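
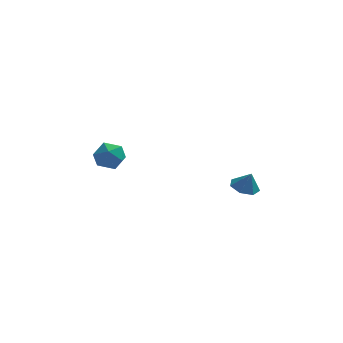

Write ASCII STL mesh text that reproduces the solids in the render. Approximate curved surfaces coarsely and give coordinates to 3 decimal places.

solid 
facet normal -0.314 0.096 -0.945
outer loop
vertex 4.289 0.391 0.838
vertex 3.697 -0.274 0.967
vertex 3.585 0.61 1.094
endloop
endfacet
facet normal 0.422 0.730 0.537
outer loop
vertex 4.289 0.391 0.838
vertex 3.585 0.61 1.094
vertex 4.063 -0.386 2.073
endloop
endfacet
facet normal -0.313 0.096 -0.945
outer loop
vertex 3.585 0.61 1.094
vertex 3.697 -0.274 0.967
vertex 2.964 0.163 1.254
endloop
endfacet
facet normal -0.250 0.615 0.748
outer loop
vertex 3.585 0.61 1.094
vertex 2.964 0.163 1.254
vertex 4.063 -0.386 2.073
endloop
endfacet
facet normal -0.314 0.094 -0.945
outer loop
vertex 2.964 0.163 1.254
vertex 3.697 -0.274 0.967
vertex 2.896 -0.613 1.199
endloop
endfacet
facet normal -0.599 -0.004 0.801
outer loop
vertex 2.964 0.163 1.254
vertex 2.896 -0.613 1.199
vertex 4.063 -0.386 2.073
endloop
endfacet
facet normal -0.314 0.095 -0.945
outer loop
vertex 2.896 -0.613 1.199
vertex 3.697 -0.274 0.967
vertex 3.43 -1.134 0.969
endloop
endfacet
facet normal -0.363 -0.662 0.656
outer loop
vertex 2.896 -0.613 1.199
vertex 3.43 -1.134 0.969
vertex 4.063 -0.386 2.073
endloop
endfacet
facet normal -0.313 0.095 -0.945
outer loop
vertex 3.43 -1.134 0.969
vertex 3.697 -0.274 0.967
vertex 4.165 -1.007 0.738
endloop
endfacet
facet normal 0.282 -0.862 0.422
outer loop
vertex 3.43 -1.134 0.969
vertex 4.165 -1.007 0.738
vertex 4.063 -0.386 2.073
endloop
endfacet
facet normal -0.313 0.096 -0.945
outer loop
vertex 4.165 -1.007 0.738
vertex 3.697 -0.274 0.967
vertex 4.548 -0.329 0.68
endloop
endfacet
facet normal 0.847 -0.455 0.276
outer loop
vertex 4.165 -1.007 0.738
vertex 4.548 -0.329 0.68
vertex 4.063 -0.386 2.073
endloop
endfacet
facet normal -0.313 0.095 -0.945
outer loop
vertex 4.548 -0.329 0.68
vertex 3.697 -0.274 0.967
vertex 4.289 0.391 0.838
endloop
endfacet
facet normal 0.910 0.255 0.327
outer loop
vertex 4.548 -0.329 0.68
vertex 4.289 0.391 0.838
vertex 4.063 -0.386 2.073
endloop
endfacet
facet normal -0.369 0.794 0.483
outer loop
vertex -4.728 2.356 2.137
vertex -4.296 2.006 3.042
vertex -3.743 2.651 2.404
endloop
endfacet
facet normal -0.231 0.952 -0.200
outer loop
vertex -4.728 2.356 2.137
vertex -3.743 2.651 2.404
vertex -3.965 2.386 1.399
endloop
endfacet
facet normal -0.610 0.507 -0.610
outer loop
vertex -4.728 2.356 2.137
vertex -3.965 2.386 1.399
vertex -4.654 1.579 1.417
endloop
endfacet
facet normal -0.981 0.074 -0.181
outer loop
vertex -4.728 2.356 2.137
vertex -4.654 1.579 1.417
vertex -4.859 1.344 2.432
endloop
endfacet
facet normal -0.832 0.252 0.494
outer loop
vertex -4.728 2.356 2.137
vertex -4.859 1.344 2.432
vertex -4.296 2.006 3.042
endloop
endfacet
facet normal 0.461 0.828 -0.320
outer loop
vertex -3.965 2.386 1.399
vertex -3.743 2.651 2.404
vertex -3.061 2.056 1.848
endloop
endfacet
facet normal 0.239 0.572 0.785
outer loop
vertex -3.743 2.651 2.404
vertex -4.296 2.006 3.042
vertex -3.266 1.821 2.863
endloop
endfacet
facet normal -0.511 -0.306 0.803
outer loop
vertex -4.296 2.006 3.042
vertex -4.859 1.344 2.432
vertex -3.955 1.014 2.881
endloop
endfacet
facet normal -0.752 -0.592 -0.289
outer loop
vertex -4.859 1.344 2.432
vertex -4.654 1.579 1.417
vertex -4.177 0.749 1.876
endloop
endfacet
facet normal -0.151 0.107 -0.983
outer loop
vertex -4.654 1.579 1.417
vertex -3.965 2.386 1.399
vertex -3.624 1.394 1.238
endloop
endfacet
facet normal 0.981 -0.074 0.181
outer loop
vertex -3.192 1.044 2.143
vertex -3.061 2.056 1.848
vertex -3.266 1.821 2.863
endloop
endfacet
facet normal 0.610 -0.507 0.610
outer loop
vertex -3.192 1.044 2.143
vertex -3.266 1.821 2.863
vertex -3.955 1.014 2.881
endloop
endfacet
facet normal 0.231 -0.952 0.200
outer loop
vertex -3.192 1.044 2.143
vertex -3.955 1.014 2.881
vertex -4.177 0.749 1.876
endloop
endfacet
facet normal 0.369 -0.794 -0.483
outer loop
vertex -3.192 1.044 2.143
vertex -4.177 0.749 1.876
vertex -3.624 1.394 1.238
endloop
endfacet
facet normal 0.832 -0.252 -0.494
outer loop
vertex -3.192 1.044 2.143
vertex -3.624 1.394 1.238
vertex -3.061 2.056 1.848
endloop
endfacet
facet normal 0.752 0.592 0.289
outer loop
vertex -3.266 1.821 2.863
vertex -3.061 2.056 1.848
vertex -3.743 2.651 2.404
endloop
endfacet
facet normal 0.151 -0.107 0.983
outer loop
vertex -3.955 1.014 2.881
vertex -3.266 1.821 2.863
vertex -4.296 2.006 3.042
endloop
endfacet
facet normal -0.461 -0.828 0.320
outer loop
vertex -4.177 0.749 1.876
vertex -3.955 1.014 2.881
vertex -4.859 1.344 2.432
endloop
endfacet
facet normal -0.239 -0.572 -0.785
outer loop
vertex -3.624 1.394 1.238
vertex -4.177 0.749 1.876
vertex -4.654 1.579 1.417
endloop
endfacet
facet normal 0.511 0.306 -0.803
outer loop
vertex -3.061 2.056 1.848
vertex -3.624 1.394 1.238
vertex -3.965 2.386 1.399
endloop
endfacet

endsolid


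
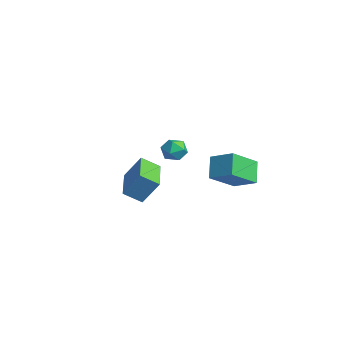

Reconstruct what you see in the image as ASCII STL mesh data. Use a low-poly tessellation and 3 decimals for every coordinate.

solid 
facet normal -0.886 0.459 0.055
outer loop
vertex 2.559 -3.668 0.576
vertex 3.021 -2.934 1.897
vertex 2.975 -2.79 -0.057
endloop
endfacet
facet normal -0.292 -0.464 -0.836
outer loop
vertex 4.899 -3.786 -0.177
vertex 2.559 -3.668 0.576
vertex 2.975 -2.79 -0.057
endloop
endfacet
facet normal -0.886 0.460 0.055
outer loop
vertex 2.975 -2.79 -0.057
vertex 3.021 -2.934 1.897
vertex 3.437 -2.056 1.263
endloop
endfacet
facet normal 0.358 0.757 -0.546
outer loop
vertex 3.437 -2.056 1.263
vertex 4.899 -3.786 -0.177
vertex 2.975 -2.79 -0.057
endloop
endfacet
facet normal -0.358 -0.757 0.546
outer loop
vertex 2.559 -3.668 0.576
vertex 4.945 -3.93 1.777
vertex 3.021 -2.934 1.897
endloop
endfacet
facet normal -0.292 -0.465 -0.836
outer loop
vertex 4.483 -4.664 0.457
vertex 2.559 -3.668 0.576
vertex 4.899 -3.786 -0.177
endloop
endfacet
facet normal -0.358 -0.757 0.546
outer loop
vertex 4.483 -4.664 0.457
vertex 4.945 -3.93 1.777
vertex 2.559 -3.668 0.576
endloop
endfacet
facet normal 0.293 0.465 0.836
outer loop
vertex 3.021 -2.934 1.897
vertex 4.945 -3.93 1.777
vertex 3.437 -2.056 1.263
endloop
endfacet
facet normal 0.358 0.757 -0.546
outer loop
vertex 5.361 -3.052 1.144
vertex 4.899 -3.786 -0.177
vertex 3.437 -2.056 1.263
endloop
endfacet
facet normal 0.292 0.464 0.836
outer loop
vertex 3.437 -2.056 1.263
vertex 4.945 -3.93 1.777
vertex 5.361 -3.052 1.144
endloop
endfacet
facet normal 0.886 -0.460 -0.055
outer loop
vertex 5.361 -3.052 1.144
vertex 4.483 -4.664 0.457
vertex 4.899 -3.786 -0.177
endloop
endfacet
facet normal 0.886 -0.460 -0.055
outer loop
vertex 4.945 -3.93 1.777
vertex 4.483 -4.664 0.457
vertex 5.361 -3.052 1.144
endloop
endfacet
facet normal -0.612 0.366 0.701
outer loop
vertex 1.845 1.657 0.307
vertex 2.993 2.366 0.939
vertex 1.467 3.352 -0.908
endloop
endfacet
facet normal -0.770 -0.476 -0.424
outer loop
vertex 2.367 2.814 -1.939
vertex 1.845 1.657 0.307
vertex 1.467 3.352 -0.908
endloop
endfacet
facet normal -0.612 0.366 0.701
outer loop
vertex 1.467 3.352 -0.908
vertex 2.993 2.366 0.939
vertex 2.615 4.061 -0.276
endloop
endfacet
facet normal -0.178 0.800 -0.573
outer loop
vertex 2.615 4.061 -0.276
vertex 2.367 2.814 -1.939
vertex 1.467 3.352 -0.908
endloop
endfacet
facet normal 0.178 -0.800 0.573
outer loop
vertex 1.845 1.657 0.307
vertex 3.893 1.828 -0.092
vertex 2.993 2.366 0.939
endloop
endfacet
facet normal -0.770 -0.476 -0.424
outer loop
vertex 2.745 1.119 -0.724
vertex 1.845 1.657 0.307
vertex 2.367 2.814 -1.939
endloop
endfacet
facet normal 0.178 -0.800 0.573
outer loop
vertex 2.745 1.119 -0.724
vertex 3.893 1.828 -0.092
vertex 1.845 1.657 0.307
endloop
endfacet
facet normal 0.770 0.476 0.424
outer loop
vertex 2.993 2.366 0.939
vertex 3.893 1.828 -0.092
vertex 2.615 4.061 -0.276
endloop
endfacet
facet normal -0.178 0.800 -0.573
outer loop
vertex 3.515 3.523 -1.307
vertex 2.367 2.814 -1.939
vertex 2.615 4.061 -0.276
endloop
endfacet
facet normal 0.770 0.476 0.424
outer loop
vertex 2.615 4.061 -0.276
vertex 3.893 1.828 -0.092
vertex 3.515 3.523 -1.307
endloop
endfacet
facet normal 0.612 -0.366 -0.701
outer loop
vertex 3.515 3.523 -1.307
vertex 2.745 1.119 -0.724
vertex 2.367 2.814 -1.939
endloop
endfacet
facet normal 0.612 -0.366 -0.701
outer loop
vertex 3.893 1.828 -0.092
vertex 2.745 1.119 -0.724
vertex 3.515 3.523 -1.307
endloop
endfacet
facet normal -0.988 0.143 0.060
outer loop
vertex -1.747 1.615 -0.56
vertex -1.872 0.822 -0.728
vertex -1.789 1.069 0.05
endloop
endfacet
facet normal -0.639 0.594 0.488
outer loop
vertex -1.747 1.615 -0.56
vertex -1.789 1.069 0.05
vertex -1.223 1.662 0.069
endloop
endfacet
facet normal -0.191 0.978 0.086
outer loop
vertex -1.747 1.615 -0.56
vertex -1.223 1.662 0.069
vertex -0.956 1.782 -0.698
endloop
endfacet
facet normal -0.264 0.763 -0.590
outer loop
vertex -1.747 1.615 -0.56
vertex -0.956 1.782 -0.698
vertex -1.357 1.263 -1.19
endloop
endfacet
facet normal -0.756 0.248 -0.606
outer loop
vertex -1.747 1.615 -0.56
vertex -1.357 1.263 -1.19
vertex -1.872 0.822 -0.728
endloop
endfacet
facet normal -0.250 0.208 0.946
outer loop
vertex -1.223 1.662 0.069
vertex -1.789 1.069 0.05
vertex -1.023 0.897 0.29
endloop
endfacet
facet normal -0.814 -0.522 0.253
outer loop
vertex -1.789 1.069 0.05
vertex -1.872 0.822 -0.728
vertex -1.424 0.378 -0.202
endloop
endfacet
facet normal -0.439 -0.353 -0.826
outer loop
vertex -1.872 0.822 -0.728
vertex -1.357 1.263 -1.19
vertex -1.157 0.498 -0.969
endloop
endfacet
facet normal 0.359 0.481 -0.800
outer loop
vertex -1.357 1.263 -1.19
vertex -0.956 1.782 -0.698
vertex -0.591 1.091 -0.95
endloop
endfacet
facet normal 0.475 0.829 0.295
outer loop
vertex -0.956 1.782 -0.698
vertex -1.223 1.662 0.069
vertex -0.508 1.338 -0.172
endloop
endfacet
facet normal 0.264 -0.763 0.590
outer loop
vertex -0.633 0.545 -0.34
vertex -1.023 0.897 0.29
vertex -1.424 0.378 -0.202
endloop
endfacet
facet normal 0.191 -0.978 -0.086
outer loop
vertex -0.633 0.545 -0.34
vertex -1.424 0.378 -0.202
vertex -1.157 0.498 -0.969
endloop
endfacet
facet normal 0.639 -0.594 -0.488
outer loop
vertex -0.633 0.545 -0.34
vertex -1.157 0.498 -0.969
vertex -0.591 1.091 -0.95
endloop
endfacet
facet normal 0.988 -0.143 -0.060
outer loop
vertex -0.633 0.545 -0.34
vertex -0.591 1.091 -0.95
vertex -0.508 1.338 -0.172
endloop
endfacet
facet normal 0.756 -0.248 0.606
outer loop
vertex -0.633 0.545 -0.34
vertex -0.508 1.338 -0.172
vertex -1.023 0.897 0.29
endloop
endfacet
facet normal -0.359 -0.481 0.800
outer loop
vertex -1.424 0.378 -0.202
vertex -1.023 0.897 0.29
vertex -1.789 1.069 0.05
endloop
endfacet
facet normal -0.475 -0.829 -0.295
outer loop
vertex -1.157 0.498 -0.969
vertex -1.424 0.378 -0.202
vertex -1.872 0.822 -0.728
endloop
endfacet
facet normal 0.250 -0.208 -0.946
outer loop
vertex -0.591 1.091 -0.95
vertex -1.157 0.498 -0.969
vertex -1.357 1.263 -1.19
endloop
endfacet
facet normal 0.814 0.522 -0.253
outer loop
vertex -0.508 1.338 -0.172
vertex -0.591 1.091 -0.95
vertex -0.956 1.782 -0.698
endloop
endfacet
facet normal 0.439 0.353 0.826
outer loop
vertex -1.023 0.897 0.29
vertex -0.508 1.338 -0.172
vertex -1.223 1.662 0.069
endloop
endfacet

endsolid


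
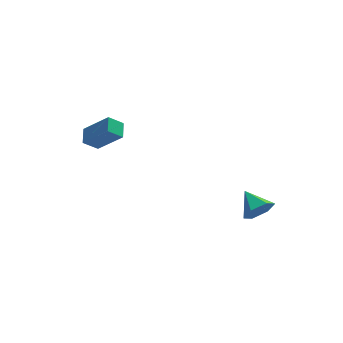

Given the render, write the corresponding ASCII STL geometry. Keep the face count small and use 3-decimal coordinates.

solid 
facet normal -0.761 -0.063 0.646
outer loop
vertex -3.411 2.399 -1.166
vertex -3.206 3.33 -0.833
vertex -4.613 3.143 -2.509
endloop
endfacet
facet normal -0.202 -0.922 -0.330
outer loop
vertex -3.814 3.21 -3.187
vertex -3.411 2.399 -1.166
vertex -4.613 3.143 -2.509
endloop
endfacet
facet normal -0.761 -0.063 0.646
outer loop
vertex -4.613 3.143 -2.509
vertex -3.206 3.33 -0.833
vertex -4.408 4.074 -2.176
endloop
endfacet
facet normal -0.616 0.382 -0.689
outer loop
vertex -4.408 4.074 -2.176
vertex -3.814 3.21 -3.187
vertex -4.613 3.143 -2.509
endloop
endfacet
facet normal 0.616 -0.382 0.689
outer loop
vertex -3.411 2.399 -1.166
vertex -2.407 3.397 -1.511
vertex -3.206 3.33 -0.833
endloop
endfacet
facet normal -0.202 -0.922 -0.330
outer loop
vertex -2.612 2.466 -1.844
vertex -3.411 2.399 -1.166
vertex -3.814 3.21 -3.187
endloop
endfacet
facet normal 0.616 -0.382 0.689
outer loop
vertex -2.612 2.466 -1.844
vertex -2.407 3.397 -1.511
vertex -3.411 2.399 -1.166
endloop
endfacet
facet normal 0.202 0.922 0.330
outer loop
vertex -3.206 3.33 -0.833
vertex -2.407 3.397 -1.511
vertex -4.408 4.074 -2.176
endloop
endfacet
facet normal -0.616 0.382 -0.689
outer loop
vertex -3.609 4.141 -2.854
vertex -3.814 3.21 -3.187
vertex -4.408 4.074 -2.176
endloop
endfacet
facet normal 0.202 0.922 0.330
outer loop
vertex -4.408 4.074 -2.176
vertex -2.407 3.397 -1.511
vertex -3.609 4.141 -2.854
endloop
endfacet
facet normal 0.761 0.063 -0.646
outer loop
vertex -3.609 4.141 -2.854
vertex -2.612 2.466 -1.844
vertex -3.814 3.21 -3.187
endloop
endfacet
facet normal 0.761 0.063 -0.646
outer loop
vertex -2.407 3.397 -1.511
vertex -2.612 2.466 -1.844
vertex -3.609 4.141 -2.854
endloop
endfacet
facet normal 0.311 -0.858 -0.409
outer loop
vertex 3.6 -3.4 -3.943
vertex 3.044 -3.858 -3.404
vertex 2.759 -3.577 -4.211
endloop
endfacet
facet normal 0.006 0.825 -0.564
outer loop
vertex 3.6 -3.4 -3.943
vertex 2.759 -3.577 -4.211
vertex 2.596 -2.622 -2.816
endloop
endfacet
facet normal 0.311 -0.858 -0.409
outer loop
vertex 2.759 -3.577 -4.211
vertex 3.044 -3.858 -3.404
vertex 2.203 -4.035 -3.672
endloop
endfacet
facet normal -0.783 0.467 -0.411
outer loop
vertex 2.759 -3.577 -4.211
vertex 2.203 -4.035 -3.672
vertex 2.596 -2.622 -2.816
endloop
endfacet
facet normal 0.311 -0.858 -0.408
outer loop
vertex 2.203 -4.035 -3.672
vertex 3.044 -3.858 -3.404
vertex 2.487 -4.316 -2.865
endloop
endfacet
facet normal -0.936 0.050 0.347
outer loop
vertex 2.203 -4.035 -3.672
vertex 2.487 -4.316 -2.865
vertex 2.596 -2.622 -2.816
endloop
endfacet
facet normal 0.310 -0.858 -0.409
outer loop
vertex 2.487 -4.316 -2.865
vertex 3.044 -3.858 -3.404
vertex 3.328 -4.139 -2.598
endloop
endfacet
facet normal -0.301 -0.008 0.954
outer loop
vertex 2.487 -4.316 -2.865
vertex 3.328 -4.139 -2.598
vertex 2.596 -2.622 -2.816
endloop
endfacet
facet normal 0.310 -0.858 -0.409
outer loop
vertex 3.328 -4.139 -2.598
vertex 3.044 -3.858 -3.404
vertex 3.885 -3.681 -3.137
endloop
endfacet
facet normal 0.487 0.350 0.800
outer loop
vertex 3.328 -4.139 -2.598
vertex 3.885 -3.681 -3.137
vertex 2.596 -2.622 -2.816
endloop
endfacet
facet normal 0.310 -0.858 -0.409
outer loop
vertex 3.885 -3.681 -3.137
vertex 3.044 -3.858 -3.404
vertex 3.6 -3.4 -3.943
endloop
endfacet
facet normal 0.640 0.767 0.041
outer loop
vertex 3.885 -3.681 -3.137
vertex 3.6 -3.4 -3.943
vertex 2.596 -2.622 -2.816
endloop
endfacet

endsolid


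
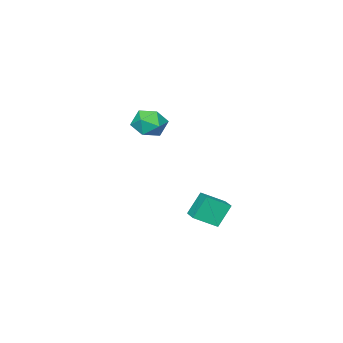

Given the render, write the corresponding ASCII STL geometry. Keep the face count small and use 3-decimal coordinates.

solid 
facet normal -0.998 0.045 0.046
outer loop
vertex -1.201 -3.22 0.531
vertex -1.155 -3.319 1.63
vertex -1.131 -2.318 1.164
endloop
endfacet
facet normal -0.752 0.417 -0.511
outer loop
vertex -1.201 -3.22 0.531
vertex -1.131 -2.318 1.164
vertex -0.538 -2.388 0.235
endloop
endfacet
facet normal -0.378 -0.028 -0.925
outer loop
vertex -1.201 -3.22 0.531
vertex -0.538 -2.388 0.235
vertex -0.196 -3.432 0.127
endloop
endfacet
facet normal -0.393 -0.675 -0.624
outer loop
vertex -1.201 -3.22 0.531
vertex -0.196 -3.432 0.127
vertex -0.577 -4.007 0.989
endloop
endfacet
facet normal -0.776 -0.630 -0.024
outer loop
vertex -1.201 -3.22 0.531
vertex -0.577 -4.007 0.989
vertex -1.155 -3.319 1.63
endloop
endfacet
facet normal -0.305 0.915 -0.263
outer loop
vertex -0.538 -2.388 0.235
vertex -1.131 -2.318 1.164
vertex -0.083 -1.973 1.151
endloop
endfacet
facet normal -0.704 0.314 0.638
outer loop
vertex -1.131 -2.318 1.164
vertex -1.155 -3.319 1.63
vertex -0.464 -2.548 2.013
endloop
endfacet
facet normal -0.345 -0.778 0.524
outer loop
vertex -1.155 -3.319 1.63
vertex -0.577 -4.007 0.989
vertex -0.122 -3.592 1.905
endloop
endfacet
facet normal 0.275 -0.852 -0.447
outer loop
vertex -0.577 -4.007 0.989
vertex -0.196 -3.432 0.127
vertex 0.471 -3.662 0.976
endloop
endfacet
facet normal 0.300 0.195 -0.934
outer loop
vertex -0.196 -3.432 0.127
vertex -0.538 -2.388 0.235
vertex 0.495 -2.661 0.51
endloop
endfacet
facet normal 0.393 0.675 0.624
outer loop
vertex 0.541 -2.76 1.609
vertex -0.083 -1.973 1.151
vertex -0.464 -2.548 2.013
endloop
endfacet
facet normal 0.378 0.028 0.925
outer loop
vertex 0.541 -2.76 1.609
vertex -0.464 -2.548 2.013
vertex -0.122 -3.592 1.905
endloop
endfacet
facet normal 0.752 -0.417 0.511
outer loop
vertex 0.541 -2.76 1.609
vertex -0.122 -3.592 1.905
vertex 0.471 -3.662 0.976
endloop
endfacet
facet normal 0.998 -0.045 -0.046
outer loop
vertex 0.541 -2.76 1.609
vertex 0.471 -3.662 0.976
vertex 0.495 -2.661 0.51
endloop
endfacet
facet normal 0.776 0.630 0.024
outer loop
vertex 0.541 -2.76 1.609
vertex 0.495 -2.661 0.51
vertex -0.083 -1.973 1.151
endloop
endfacet
facet normal -0.275 0.852 0.447
outer loop
vertex -0.464 -2.548 2.013
vertex -0.083 -1.973 1.151
vertex -1.131 -2.318 1.164
endloop
endfacet
facet normal -0.300 -0.195 0.934
outer loop
vertex -0.122 -3.592 1.905
vertex -0.464 -2.548 2.013
vertex -1.155 -3.319 1.63
endloop
endfacet
facet normal 0.305 -0.915 0.263
outer loop
vertex 0.471 -3.662 0.976
vertex -0.122 -3.592 1.905
vertex -0.577 -4.007 0.989
endloop
endfacet
facet normal 0.704 -0.314 -0.638
outer loop
vertex 0.495 -2.661 0.51
vertex 0.471 -3.662 0.976
vertex -0.196 -3.432 0.127
endloop
endfacet
facet normal 0.345 0.778 -0.524
outer loop
vertex -0.083 -1.973 1.151
vertex 0.495 -2.661 0.51
vertex -0.538 -2.388 0.235
endloop
endfacet
facet normal -0.515 -0.842 -0.162
outer loop
vertex 1.853 3.016 -1.718
vertex 0.817 3.788 -2.438
vertex 2.615 2.805 -3.04
endloop
endfacet
facet normal 0.700 -0.522 0.487
outer loop
vertex 3.243 3.832 -2.842
vertex 1.853 3.016 -1.718
vertex 2.615 2.805 -3.04
endloop
endfacet
facet normal -0.515 -0.842 -0.162
outer loop
vertex 2.615 2.805 -3.04
vertex 0.817 3.788 -2.438
vertex 1.579 3.577 -3.76
endloop
endfacet
facet normal 0.495 -0.137 -0.858
outer loop
vertex 1.579 3.577 -3.76
vertex 3.243 3.832 -2.842
vertex 2.615 2.805 -3.04
endloop
endfacet
facet normal -0.495 0.137 0.858
outer loop
vertex 1.853 3.016 -1.718
vertex 1.445 4.815 -2.24
vertex 0.817 3.788 -2.438
endloop
endfacet
facet normal 0.700 -0.522 0.487
outer loop
vertex 2.481 4.043 -1.52
vertex 1.853 3.016 -1.718
vertex 3.243 3.832 -2.842
endloop
endfacet
facet normal -0.495 0.137 0.858
outer loop
vertex 2.481 4.043 -1.52
vertex 1.445 4.815 -2.24
vertex 1.853 3.016 -1.718
endloop
endfacet
facet normal -0.700 0.522 -0.487
outer loop
vertex 0.817 3.788 -2.438
vertex 1.445 4.815 -2.24
vertex 1.579 3.577 -3.76
endloop
endfacet
facet normal 0.495 -0.137 -0.858
outer loop
vertex 2.207 4.604 -3.562
vertex 3.243 3.832 -2.842
vertex 1.579 3.577 -3.76
endloop
endfacet
facet normal -0.700 0.522 -0.487
outer loop
vertex 1.579 3.577 -3.76
vertex 1.445 4.815 -2.24
vertex 2.207 4.604 -3.562
endloop
endfacet
facet normal 0.515 0.842 0.162
outer loop
vertex 2.207 4.604 -3.562
vertex 2.481 4.043 -1.52
vertex 3.243 3.832 -2.842
endloop
endfacet
facet normal 0.515 0.842 0.162
outer loop
vertex 1.445 4.815 -2.24
vertex 2.481 4.043 -1.52
vertex 2.207 4.604 -3.562
endloop
endfacet

endsolid


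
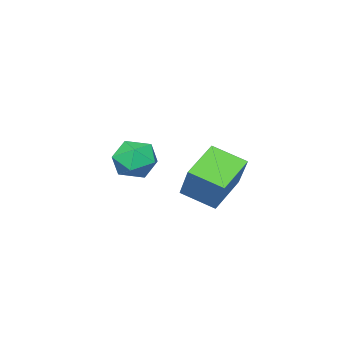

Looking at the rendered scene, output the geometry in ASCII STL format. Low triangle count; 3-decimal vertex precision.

solid 
facet normal -0.887 -0.159 0.434
outer loop
vertex 3.63 0.078 3.391
vertex 3.062 1.473 2.743
vertex 3.029 -0.904 1.804
endloop
endfacet
facet normal 0.347 -0.851 0.395
outer loop
vertex 4.758 -0.593 0.957
vertex 3.63 0.078 3.391
vertex 3.029 -0.904 1.804
endloop
endfacet
facet normal -0.887 -0.159 0.434
outer loop
vertex 3.029 -0.904 1.804
vertex 3.062 1.473 2.743
vertex 2.461 0.491 1.156
endloop
endfacet
facet normal -0.306 -0.501 -0.809
outer loop
vertex 2.461 0.491 1.156
vertex 4.758 -0.593 0.957
vertex 3.029 -0.904 1.804
endloop
endfacet
facet normal 0.306 0.501 0.809
outer loop
vertex 3.63 0.078 3.391
vertex 4.791 1.784 1.896
vertex 3.062 1.473 2.743
endloop
endfacet
facet normal 0.347 -0.851 0.395
outer loop
vertex 5.359 0.389 2.544
vertex 3.63 0.078 3.391
vertex 4.758 -0.593 0.957
endloop
endfacet
facet normal 0.306 0.501 0.809
outer loop
vertex 5.359 0.389 2.544
vertex 4.791 1.784 1.896
vertex 3.63 0.078 3.391
endloop
endfacet
facet normal -0.347 0.851 -0.395
outer loop
vertex 3.062 1.473 2.743
vertex 4.791 1.784 1.896
vertex 2.461 0.491 1.156
endloop
endfacet
facet normal -0.306 -0.501 -0.809
outer loop
vertex 4.19 0.802 0.309
vertex 4.758 -0.593 0.957
vertex 2.461 0.491 1.156
endloop
endfacet
facet normal -0.347 0.851 -0.395
outer loop
vertex 2.461 0.491 1.156
vertex 4.791 1.784 1.896
vertex 4.19 0.802 0.309
endloop
endfacet
facet normal 0.887 0.159 -0.434
outer loop
vertex 4.19 0.802 0.309
vertex 5.359 0.389 2.544
vertex 4.758 -0.593 0.957
endloop
endfacet
facet normal 0.887 0.159 -0.434
outer loop
vertex 4.791 1.784 1.896
vertex 5.359 0.389 2.544
vertex 4.19 0.802 0.309
endloop
endfacet
facet normal -0.659 0.717 0.228
outer loop
vertex 3.795 -2.859 1.722
vertex 2.973 -3.498 1.356
vertex 3.283 -3.55 2.414
endloop
endfacet
facet normal -0.096 0.739 0.667
outer loop
vertex 3.795 -2.859 1.722
vertex 3.283 -3.55 2.414
vertex 4.381 -3.442 2.453
endloop
endfacet
facet normal 0.489 0.830 0.270
outer loop
vertex 3.795 -2.859 1.722
vertex 4.381 -3.442 2.453
vertex 4.749 -3.323 1.419
endloop
endfacet
facet normal 0.288 0.863 -0.414
outer loop
vertex 3.795 -2.859 1.722
vertex 4.749 -3.323 1.419
vertex 3.879 -3.358 0.741
endloop
endfacet
facet normal -0.421 0.793 -0.440
outer loop
vertex 3.795 -2.859 1.722
vertex 3.879 -3.358 0.741
vertex 2.973 -3.498 1.356
endloop
endfacet
facet normal -0.046 0.106 0.993
outer loop
vertex 4.381 -3.442 2.453
vertex 3.283 -3.55 2.414
vertex 3.921 -4.442 2.539
endloop
endfacet
facet normal -0.956 0.070 0.284
outer loop
vertex 3.283 -3.55 2.414
vertex 2.973 -3.498 1.356
vertex 3.051 -4.477 1.861
endloop
endfacet
facet normal -0.571 0.194 -0.797
outer loop
vertex 2.973 -3.498 1.356
vertex 3.879 -3.358 0.741
vertex 3.419 -4.358 0.827
endloop
endfacet
facet normal 0.577 0.307 -0.757
outer loop
vertex 3.879 -3.358 0.741
vertex 4.749 -3.323 1.419
vertex 4.517 -4.25 0.866
endloop
endfacet
facet normal 0.902 0.252 0.350
outer loop
vertex 4.749 -3.323 1.419
vertex 4.381 -3.442 2.453
vertex 4.827 -4.302 1.924
endloop
endfacet
facet normal -0.288 -0.863 0.414
outer loop
vertex 4.005 -4.941 1.558
vertex 3.921 -4.442 2.539
vertex 3.051 -4.477 1.861
endloop
endfacet
facet normal -0.489 -0.830 -0.270
outer loop
vertex 4.005 -4.941 1.558
vertex 3.051 -4.477 1.861
vertex 3.419 -4.358 0.827
endloop
endfacet
facet normal 0.096 -0.739 -0.667
outer loop
vertex 4.005 -4.941 1.558
vertex 3.419 -4.358 0.827
vertex 4.517 -4.25 0.866
endloop
endfacet
facet normal 0.659 -0.717 -0.228
outer loop
vertex 4.005 -4.941 1.558
vertex 4.517 -4.25 0.866
vertex 4.827 -4.302 1.924
endloop
endfacet
facet normal 0.421 -0.793 0.440
outer loop
vertex 4.005 -4.941 1.558
vertex 4.827 -4.302 1.924
vertex 3.921 -4.442 2.539
endloop
endfacet
facet normal -0.577 -0.307 0.757
outer loop
vertex 3.051 -4.477 1.861
vertex 3.921 -4.442 2.539
vertex 3.283 -3.55 2.414
endloop
endfacet
facet normal -0.902 -0.252 -0.350
outer loop
vertex 3.419 -4.358 0.827
vertex 3.051 -4.477 1.861
vertex 2.973 -3.498 1.356
endloop
endfacet
facet normal 0.046 -0.106 -0.993
outer loop
vertex 4.517 -4.25 0.866
vertex 3.419 -4.358 0.827
vertex 3.879 -3.358 0.741
endloop
endfacet
facet normal 0.956 -0.070 -0.284
outer loop
vertex 4.827 -4.302 1.924
vertex 4.517 -4.25 0.866
vertex 4.749 -3.323 1.419
endloop
endfacet
facet normal 0.571 -0.194 0.797
outer loop
vertex 3.921 -4.442 2.539
vertex 4.827 -4.302 1.924
vertex 4.381 -3.442 2.453
endloop
endfacet

endsolid


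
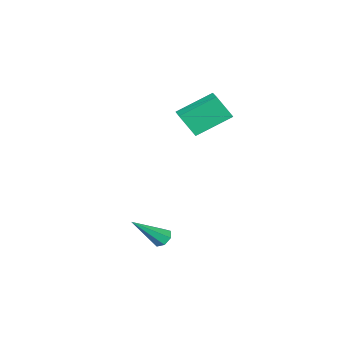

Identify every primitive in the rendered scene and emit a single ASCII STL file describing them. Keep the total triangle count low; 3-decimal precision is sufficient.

solid 
facet normal -0.706 -0.685 -0.178
outer loop
vertex -2.736 1.594 2.021
vertex -4.109 2.737 3.066
vertex -3.095 2.282 0.796
endloop
endfacet
facet normal 0.664 -0.552 -0.505
outer loop
vertex -2.311 3.043 0.994
vertex -2.736 1.594 2.021
vertex -3.095 2.282 0.796
endloop
endfacet
facet normal -0.706 -0.685 -0.178
outer loop
vertex -3.095 2.282 0.796
vertex -4.109 2.737 3.066
vertex -4.468 3.426 1.842
endloop
endfacet
facet normal -0.248 0.475 -0.844
outer loop
vertex -4.468 3.426 1.842
vertex -2.311 3.043 0.994
vertex -3.095 2.282 0.796
endloop
endfacet
facet normal 0.248 -0.475 0.845
outer loop
vertex -2.736 1.594 2.021
vertex -3.325 3.498 3.264
vertex -4.109 2.737 3.066
endloop
endfacet
facet normal 0.663 -0.553 -0.505
outer loop
vertex -1.952 2.354 2.218
vertex -2.736 1.594 2.021
vertex -2.311 3.043 0.994
endloop
endfacet
facet normal 0.248 -0.475 0.845
outer loop
vertex -1.952 2.354 2.218
vertex -3.325 3.498 3.264
vertex -2.736 1.594 2.021
endloop
endfacet
facet normal -0.663 0.552 0.505
outer loop
vertex -4.109 2.737 3.066
vertex -3.325 3.498 3.264
vertex -4.468 3.426 1.842
endloop
endfacet
facet normal -0.248 0.475 -0.845
outer loop
vertex -3.684 4.186 2.039
vertex -2.311 3.043 0.994
vertex -4.468 3.426 1.842
endloop
endfacet
facet normal -0.663 0.553 0.505
outer loop
vertex -4.468 3.426 1.842
vertex -3.325 3.498 3.264
vertex -3.684 4.186 2.039
endloop
endfacet
facet normal 0.706 0.685 0.179
outer loop
vertex -3.684 4.186 2.039
vertex -1.952 2.354 2.218
vertex -2.311 3.043 0.994
endloop
endfacet
facet normal 0.706 0.685 0.178
outer loop
vertex -3.325 3.498 3.264
vertex -1.952 2.354 2.218
vertex -3.684 4.186 2.039
endloop
endfacet
facet normal -0.660 0.331 -0.674
outer loop
vertex 2.181 4.133 -3.979
vertex 1.797 4.163 -3.588
vertex 2.154 4.549 -3.748
endloop
endfacet
facet normal 0.882 0.271 -0.385
outer loop
vertex 2.181 4.133 -3.979
vertex 2.154 4.549 -3.748
vertex 3.163 3.477 -2.192
endloop
endfacet
facet normal -0.660 0.331 -0.674
outer loop
vertex 2.154 4.549 -3.748
vertex 1.797 4.163 -3.588
vertex 1.858 4.675 -3.396
endloop
endfacet
facet normal 0.565 0.804 0.187
outer loop
vertex 2.154 4.549 -3.748
vertex 1.858 4.675 -3.396
vertex 3.163 3.477 -2.192
endloop
endfacet
facet normal -0.660 0.331 -0.674
outer loop
vertex 1.858 4.675 -3.396
vertex 1.797 4.163 -3.588
vertex 1.515 4.415 -3.188
endloop
endfacet
facet normal -0.063 0.673 0.737
outer loop
vertex 1.858 4.675 -3.396
vertex 1.515 4.415 -3.188
vertex 3.163 3.477 -2.192
endloop
endfacet
facet normal -0.660 0.331 -0.674
outer loop
vertex 1.515 4.415 -3.188
vertex 1.797 4.163 -3.588
vertex 1.385 3.966 -3.281
endloop
endfacet
facet normal -0.527 -0.023 0.850
outer loop
vertex 1.515 4.415 -3.188
vertex 1.385 3.966 -3.281
vertex 3.163 3.477 -2.192
endloop
endfacet
facet normal -0.661 0.332 -0.673
outer loop
vertex 1.385 3.966 -3.281
vertex 1.797 4.163 -3.588
vertex 1.564 3.665 -3.605
endloop
endfacet
facet normal -0.479 -0.759 0.441
outer loop
vertex 1.385 3.966 -3.281
vertex 1.564 3.665 -3.605
vertex 3.163 3.477 -2.192
endloop
endfacet
facet normal -0.660 0.332 -0.674
outer loop
vertex 1.564 3.665 -3.605
vertex 1.797 4.163 -3.588
vertex 1.919 3.739 -3.916
endloop
endfacet
facet normal 0.045 -0.982 -0.182
outer loop
vertex 1.564 3.665 -3.605
vertex 1.919 3.739 -3.916
vertex 3.163 3.477 -2.192
endloop
endfacet
facet normal -0.660 0.331 -0.674
outer loop
vertex 1.919 3.739 -3.916
vertex 1.797 4.163 -3.588
vertex 2.181 4.133 -3.979
endloop
endfacet
facet normal 0.652 -0.522 -0.550
outer loop
vertex 1.919 3.739 -3.916
vertex 2.181 4.133 -3.979
vertex 3.163 3.477 -2.192
endloop
endfacet

endsolid


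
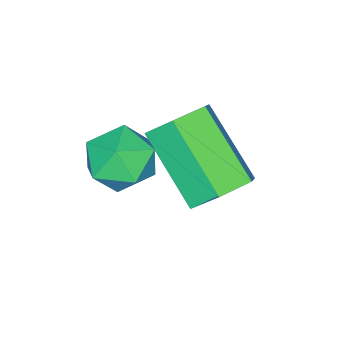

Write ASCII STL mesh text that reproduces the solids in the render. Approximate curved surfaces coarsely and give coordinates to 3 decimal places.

solid 
facet normal 0.249 0.753 -0.609
outer loop
vertex 1.282 3.945 -0.127
vertex 0.526 4.206 -0.113
vertex 1.051 4.471 0.429
endloop
endfacet
facet normal 0.925 0.003 0.381
outer loop
vertex 1.282 3.945 -0.127
vertex 1.051 4.471 0.429
vertex 0.791 2.453 1.078
endloop
endfacet
facet normal 0.924 0.004 0.382
outer loop
vertex 0.791 2.453 1.078
vertex 1.051 4.471 0.429
vertex 0.559 2.979 1.635
endloop
endfacet
facet normal -0.248 -0.754 0.609
outer loop
vertex 0.791 2.453 1.078
vertex 0.559 2.979 1.635
vertex 0.034 2.714 1.093
endloop
endfacet
facet normal 0.248 0.754 -0.609
outer loop
vertex 1.051 4.471 0.429
vertex 0.526 4.206 -0.113
vertex 0.294 4.732 0.444
endloop
endfacet
facet normal 0.213 0.571 0.793
outer loop
vertex 1.051 4.471 0.429
vertex 0.294 4.732 0.444
vertex 0.559 2.979 1.635
endloop
endfacet
facet normal 0.212 0.571 0.793
outer loop
vertex 0.559 2.979 1.635
vertex 0.294 4.732 0.444
vertex -0.197 3.24 1.649
endloop
endfacet
facet normal -0.249 -0.753 0.609
outer loop
vertex 0.559 2.979 1.635
vertex -0.197 3.24 1.649
vertex 0.034 2.714 1.093
endloop
endfacet
facet normal 0.248 0.754 -0.609
outer loop
vertex 0.294 4.732 0.444
vertex 0.526 4.206 -0.113
vertex -0.231 4.467 -0.098
endloop
endfacet
facet normal -0.712 0.568 0.413
outer loop
vertex 0.294 4.732 0.444
vertex -0.231 4.467 -0.098
vertex -0.197 3.24 1.649
endloop
endfacet
facet normal -0.712 0.568 0.413
outer loop
vertex -0.197 3.24 1.649
vertex -0.231 4.467 -0.098
vertex -0.722 2.975 1.107
endloop
endfacet
facet normal -0.249 -0.753 0.609
outer loop
vertex -0.197 3.24 1.649
vertex -0.722 2.975 1.107
vertex 0.034 2.714 1.093
endloop
endfacet
facet normal 0.248 0.754 -0.609
outer loop
vertex -0.231 4.467 -0.098
vertex 0.526 4.206 -0.113
vertex 0.001 3.941 -0.655
endloop
endfacet
facet normal -0.924 -0.004 -0.381
outer loop
vertex -0.231 4.467 -0.098
vertex 0.001 3.941 -0.655
vertex -0.722 2.975 1.107
endloop
endfacet
facet normal -0.925 -0.003 -0.381
outer loop
vertex -0.722 2.975 1.107
vertex 0.001 3.941 -0.655
vertex -0.491 2.449 0.551
endloop
endfacet
facet normal -0.249 -0.753 0.609
outer loop
vertex -0.722 2.975 1.107
vertex -0.491 2.449 0.551
vertex 0.034 2.714 1.093
endloop
endfacet
facet normal 0.249 0.753 -0.609
outer loop
vertex 0.001 3.941 -0.655
vertex 0.526 4.206 -0.113
vertex 0.757 3.68 -0.669
endloop
endfacet
facet normal -0.212 -0.571 -0.793
outer loop
vertex 0.001 3.941 -0.655
vertex 0.757 3.68 -0.669
vertex -0.491 2.449 0.551
endloop
endfacet
facet normal -0.212 -0.571 -0.793
outer loop
vertex -0.491 2.449 0.551
vertex 0.757 3.68 -0.669
vertex 0.266 2.188 0.536
endloop
endfacet
facet normal -0.248 -0.754 0.609
outer loop
vertex -0.491 2.449 0.551
vertex 0.266 2.188 0.536
vertex 0.034 2.714 1.093
endloop
endfacet
facet normal 0.249 0.753 -0.609
outer loop
vertex 0.757 3.68 -0.669
vertex 0.526 4.206 -0.113
vertex 1.282 3.945 -0.127
endloop
endfacet
facet normal 0.712 -0.568 -0.413
outer loop
vertex 0.757 3.68 -0.669
vertex 1.282 3.945 -0.127
vertex 0.266 2.188 0.536
endloop
endfacet
facet normal 0.712 -0.568 -0.413
outer loop
vertex 0.266 2.188 0.536
vertex 1.282 3.945 -0.127
vertex 0.791 2.453 1.078
endloop
endfacet
facet normal -0.248 -0.754 0.609
outer loop
vertex 0.266 2.188 0.536
vertex 0.791 2.453 1.078
vertex 0.034 2.714 1.093
endloop
endfacet
facet normal -0.162 0.307 0.938
outer loop
vertex 1.528 3.255 1.688
vertex 1.45 2.455 1.936
vertex 2.205 2.826 1.945
endloop
endfacet
facet normal 0.261 0.764 0.590
outer loop
vertex 1.528 3.255 1.688
vertex 2.205 2.826 1.945
vertex 2.255 3.328 1.272
endloop
endfacet
facet normal -0.092 0.996 0.014
outer loop
vertex 1.528 3.255 1.688
vertex 2.255 3.328 1.272
vertex 1.532 3.267 0.847
endloop
endfacet
facet normal -0.733 0.680 0.006
outer loop
vertex 1.528 3.255 1.688
vertex 1.532 3.267 0.847
vertex 1.034 2.727 1.258
endloop
endfacet
facet normal -0.775 0.255 0.578
outer loop
vertex 1.528 3.255 1.688
vertex 1.034 2.727 1.258
vertex 1.45 2.455 1.936
endloop
endfacet
facet normal 0.837 0.407 0.365
outer loop
vertex 2.255 3.328 1.272
vertex 2.205 2.826 1.945
vertex 2.626 2.573 1.262
endloop
endfacet
facet normal 0.153 -0.334 0.930
outer loop
vertex 2.205 2.826 1.945
vertex 1.45 2.455 1.936
vertex 2.128 2.033 1.673
endloop
endfacet
facet normal -0.840 -0.417 0.348
outer loop
vertex 1.45 2.455 1.936
vertex 1.034 2.727 1.258
vertex 1.405 1.972 1.248
endloop
endfacet
facet normal -0.771 0.272 -0.576
outer loop
vertex 1.034 2.727 1.258
vertex 1.532 3.267 0.847
vertex 1.455 2.474 0.575
endloop
endfacet
facet normal 0.267 0.781 -0.565
outer loop
vertex 1.532 3.267 0.847
vertex 2.255 3.328 1.272
vertex 2.21 2.845 0.584
endloop
endfacet
facet normal 0.733 -0.680 -0.006
outer loop
vertex 2.132 2.045 0.832
vertex 2.626 2.573 1.262
vertex 2.128 2.033 1.673
endloop
endfacet
facet normal 0.092 -0.996 -0.014
outer loop
vertex 2.132 2.045 0.832
vertex 2.128 2.033 1.673
vertex 1.405 1.972 1.248
endloop
endfacet
facet normal -0.261 -0.764 -0.590
outer loop
vertex 2.132 2.045 0.832
vertex 1.405 1.972 1.248
vertex 1.455 2.474 0.575
endloop
endfacet
facet normal 0.162 -0.307 -0.938
outer loop
vertex 2.132 2.045 0.832
vertex 1.455 2.474 0.575
vertex 2.21 2.845 0.584
endloop
endfacet
facet normal 0.775 -0.255 -0.578
outer loop
vertex 2.132 2.045 0.832
vertex 2.21 2.845 0.584
vertex 2.626 2.573 1.262
endloop
endfacet
facet normal 0.771 -0.272 0.576
outer loop
vertex 2.128 2.033 1.673
vertex 2.626 2.573 1.262
vertex 2.205 2.826 1.945
endloop
endfacet
facet normal -0.267 -0.781 0.565
outer loop
vertex 1.405 1.972 1.248
vertex 2.128 2.033 1.673
vertex 1.45 2.455 1.936
endloop
endfacet
facet normal -0.837 -0.407 -0.365
outer loop
vertex 1.455 2.474 0.575
vertex 1.405 1.972 1.248
vertex 1.034 2.727 1.258
endloop
endfacet
facet normal -0.153 0.334 -0.930
outer loop
vertex 2.21 2.845 0.584
vertex 1.455 2.474 0.575
vertex 1.532 3.267 0.847
endloop
endfacet
facet normal 0.840 0.417 -0.348
outer loop
vertex 2.626 2.573 1.262
vertex 2.21 2.845 0.584
vertex 2.255 3.328 1.272
endloop
endfacet

endsolid


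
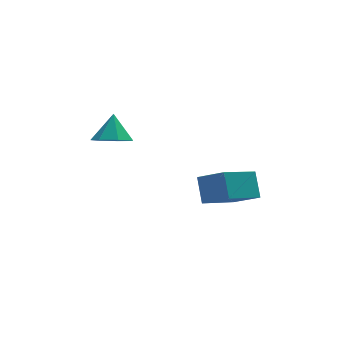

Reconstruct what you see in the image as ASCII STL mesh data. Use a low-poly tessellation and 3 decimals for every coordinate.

solid 
facet normal -0.214 -0.568 -0.794
outer loop
vertex -1.955 2.283 2.479
vertex -2.352 1.626 3.056
vertex -2.769 2.379 2.63
endloop
endfacet
facet normal 0.102 0.991 -0.082
outer loop
vertex -1.955 2.283 2.479
vertex -2.769 2.379 2.63
vertex -2.048 2.434 4.184
endloop
endfacet
facet normal -0.215 -0.568 -0.794
outer loop
vertex -2.769 2.379 2.63
vertex -2.352 1.626 3.056
vertex -3.269 1.908 3.102
endloop
endfacet
facet normal -0.547 0.806 0.225
outer loop
vertex -2.769 2.379 2.63
vertex -3.269 1.908 3.102
vertex -2.048 2.434 4.184
endloop
endfacet
facet normal -0.215 -0.568 -0.794
outer loop
vertex -3.269 1.908 3.102
vertex -2.352 1.626 3.056
vertex -3.078 1.225 3.539
endloop
endfacet
facet normal -0.699 0.236 0.675
outer loop
vertex -3.269 1.908 3.102
vertex -3.078 1.225 3.539
vertex -2.048 2.434 4.184
endloop
endfacet
facet normal -0.214 -0.569 -0.794
outer loop
vertex -3.078 1.225 3.539
vertex -2.352 1.626 3.056
vertex -2.341 0.844 3.613
endloop
endfacet
facet normal -0.242 -0.288 0.927
outer loop
vertex -3.078 1.225 3.539
vertex -2.341 0.844 3.613
vertex -2.048 2.434 4.184
endloop
endfacet
facet normal -0.215 -0.569 -0.794
outer loop
vertex -2.341 0.844 3.613
vertex -2.352 1.626 3.056
vertex -1.612 1.052 3.267
endloop
endfacet
facet normal 0.483 -0.373 0.792
outer loop
vertex -2.341 0.844 3.613
vertex -1.612 1.052 3.267
vertex -2.048 2.434 4.184
endloop
endfacet
facet normal -0.214 -0.568 -0.794
outer loop
vertex -1.612 1.052 3.267
vertex -2.352 1.626 3.056
vertex -1.441 1.692 2.763
endloop
endfacet
facet normal 0.927 0.045 0.372
outer loop
vertex -1.612 1.052 3.267
vertex -1.441 1.692 2.763
vertex -2.048 2.434 4.184
endloop
endfacet
facet normal -0.214 -0.568 -0.794
outer loop
vertex -1.441 1.692 2.763
vertex -2.352 1.626 3.056
vertex -1.955 2.283 2.479
endloop
endfacet
facet normal 0.758 0.652 -0.016
outer loop
vertex -1.441 1.692 2.763
vertex -1.955 2.283 2.479
vertex -2.048 2.434 4.184
endloop
endfacet
facet normal -0.811 -0.381 0.445
outer loop
vertex 0.658 -4.678 3.015
vertex 0.767 -3.769 3.992
vertex -0.177 -3.775 2.266
endloop
endfacet
facet normal -0.081 -0.679 -0.729
outer loop
vertex 1.533 -2.971 1.328
vertex 0.658 -4.678 3.015
vertex -0.177 -3.775 2.266
endloop
endfacet
facet normal -0.811 -0.381 0.445
outer loop
vertex -0.177 -3.775 2.266
vertex 0.767 -3.769 3.992
vertex -0.068 -2.865 3.244
endloop
endfacet
facet normal -0.580 0.628 -0.519
outer loop
vertex -0.068 -2.865 3.244
vertex 1.533 -2.971 1.328
vertex -0.177 -3.775 2.266
endloop
endfacet
facet normal 0.580 -0.628 0.519
outer loop
vertex 0.658 -4.678 3.015
vertex 2.477 -2.965 3.054
vertex 0.767 -3.769 3.992
endloop
endfacet
facet normal -0.082 -0.679 -0.730
outer loop
vertex 2.368 -3.875 2.076
vertex 0.658 -4.678 3.015
vertex 1.533 -2.971 1.328
endloop
endfacet
facet normal 0.580 -0.628 0.519
outer loop
vertex 2.368 -3.875 2.076
vertex 2.477 -2.965 3.054
vertex 0.658 -4.678 3.015
endloop
endfacet
facet normal 0.081 0.679 0.730
outer loop
vertex 0.767 -3.769 3.992
vertex 2.477 -2.965 3.054
vertex -0.068 -2.865 3.244
endloop
endfacet
facet normal -0.580 0.628 -0.519
outer loop
vertex 1.642 -2.062 2.305
vertex 1.533 -2.971 1.328
vertex -0.068 -2.865 3.244
endloop
endfacet
facet normal 0.081 0.680 0.729
outer loop
vertex -0.068 -2.865 3.244
vertex 2.477 -2.965 3.054
vertex 1.642 -2.062 2.305
endloop
endfacet
facet normal 0.811 0.381 -0.445
outer loop
vertex 1.642 -2.062 2.305
vertex 2.368 -3.875 2.076
vertex 1.533 -2.971 1.328
endloop
endfacet
facet normal 0.811 0.381 -0.445
outer loop
vertex 2.477 -2.965 3.054
vertex 2.368 -3.875 2.076
vertex 1.642 -2.062 2.305
endloop
endfacet

endsolid


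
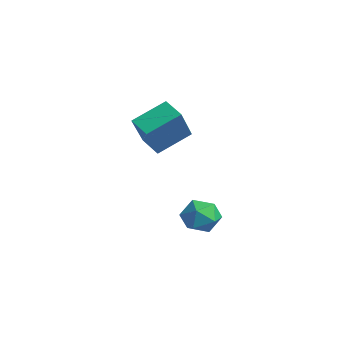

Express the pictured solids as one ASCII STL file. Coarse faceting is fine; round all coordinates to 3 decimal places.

solid 
facet normal -0.848 0.177 0.500
outer loop
vertex -0.4 -1.461 -3.7
vertex 0.067 -1.478 -2.902
vertex -0.037 -0.681 -3.36
endloop
endfacet
facet normal -0.869 0.470 -0.151
outer loop
vertex -0.4 -1.461 -3.7
vertex -0.037 -0.681 -3.36
vertex 0.022 -0.862 -4.265
endloop
endfacet
facet normal -0.774 -0.049 -0.631
outer loop
vertex -0.4 -1.461 -3.7
vertex 0.022 -0.862 -4.265
vertex 0.163 -1.771 -4.367
endloop
endfacet
facet normal -0.694 -0.664 -0.277
outer loop
vertex -0.4 -1.461 -3.7
vertex 0.163 -1.771 -4.367
vertex 0.191 -2.152 -3.524
endloop
endfacet
facet normal -0.739 -0.525 0.422
outer loop
vertex -0.4 -1.461 -3.7
vertex 0.191 -2.152 -3.524
vertex 0.067 -1.478 -2.902
endloop
endfacet
facet normal -0.323 0.924 -0.206
outer loop
vertex 0.022 -0.862 -4.265
vertex -0.037 -0.681 -3.36
vertex 0.749 -0.508 -3.816
endloop
endfacet
facet normal -0.288 0.449 0.846
outer loop
vertex -0.037 -0.681 -3.36
vertex 0.067 -1.478 -2.902
vertex 0.777 -0.889 -2.973
endloop
endfacet
facet normal -0.111 -0.685 0.720
outer loop
vertex 0.067 -1.478 -2.902
vertex 0.191 -2.152 -3.524
vertex 0.918 -1.798 -3.075
endloop
endfacet
facet normal -0.038 -0.911 -0.411
outer loop
vertex 0.191 -2.152 -3.524
vertex 0.163 -1.771 -4.367
vertex 0.977 -1.979 -3.98
endloop
endfacet
facet normal -0.168 0.084 -0.982
outer loop
vertex 0.163 -1.771 -4.367
vertex 0.022 -0.862 -4.265
vertex 0.873 -1.182 -4.438
endloop
endfacet
facet normal 0.694 0.664 0.277
outer loop
vertex 1.34 -1.199 -3.64
vertex 0.749 -0.508 -3.816
vertex 0.777 -0.889 -2.973
endloop
endfacet
facet normal 0.774 0.049 0.631
outer loop
vertex 1.34 -1.199 -3.64
vertex 0.777 -0.889 -2.973
vertex 0.918 -1.798 -3.075
endloop
endfacet
facet normal 0.869 -0.470 0.151
outer loop
vertex 1.34 -1.199 -3.64
vertex 0.918 -1.798 -3.075
vertex 0.977 -1.979 -3.98
endloop
endfacet
facet normal 0.848 -0.177 -0.500
outer loop
vertex 1.34 -1.199 -3.64
vertex 0.977 -1.979 -3.98
vertex 0.873 -1.182 -4.438
endloop
endfacet
facet normal 0.739 0.525 -0.422
outer loop
vertex 1.34 -1.199 -3.64
vertex 0.873 -1.182 -4.438
vertex 0.749 -0.508 -3.816
endloop
endfacet
facet normal 0.038 0.911 0.411
outer loop
vertex 0.777 -0.889 -2.973
vertex 0.749 -0.508 -3.816
vertex -0.037 -0.681 -3.36
endloop
endfacet
facet normal 0.168 -0.084 0.982
outer loop
vertex 0.918 -1.798 -3.075
vertex 0.777 -0.889 -2.973
vertex 0.067 -1.478 -2.902
endloop
endfacet
facet normal 0.323 -0.924 0.206
outer loop
vertex 0.977 -1.979 -3.98
vertex 0.918 -1.798 -3.075
vertex 0.191 -2.152 -3.524
endloop
endfacet
facet normal 0.288 -0.449 -0.846
outer loop
vertex 0.873 -1.182 -4.438
vertex 0.977 -1.979 -3.98
vertex 0.163 -1.771 -4.367
endloop
endfacet
facet normal 0.111 0.685 -0.720
outer loop
vertex 0.749 -0.508 -3.816
vertex 0.873 -1.182 -4.438
vertex 0.022 -0.862 -4.265
endloop
endfacet
facet normal -0.384 0.470 -0.795
outer loop
vertex -2.106 -2.518 -0.166
vertex -1.971 -1.031 0.647
vertex -1.122 -2.389 -0.565
endloop
endfacet
facet normal -0.079 -0.875 -0.478
outer loop
vertex -0.369 -3.309 0.993
vertex -2.106 -2.518 -0.166
vertex -1.122 -2.389 -0.565
endloop
endfacet
facet normal -0.384 0.470 -0.795
outer loop
vertex -1.122 -2.389 -0.565
vertex -1.971 -1.031 0.647
vertex -0.987 -0.902 0.248
endloop
endfacet
facet normal 0.920 0.121 -0.373
outer loop
vertex -0.987 -0.902 0.248
vertex -0.369 -3.309 0.993
vertex -1.122 -2.389 -0.565
endloop
endfacet
facet normal -0.920 -0.121 0.373
outer loop
vertex -2.106 -2.518 -0.166
vertex -1.218 -1.951 2.205
vertex -1.971 -1.031 0.647
endloop
endfacet
facet normal -0.079 -0.875 -0.478
outer loop
vertex -1.353 -3.438 1.392
vertex -2.106 -2.518 -0.166
vertex -0.369 -3.309 0.993
endloop
endfacet
facet normal -0.920 -0.121 0.373
outer loop
vertex -1.353 -3.438 1.392
vertex -1.218 -1.951 2.205
vertex -2.106 -2.518 -0.166
endloop
endfacet
facet normal 0.079 0.875 0.478
outer loop
vertex -1.971 -1.031 0.647
vertex -1.218 -1.951 2.205
vertex -0.987 -0.902 0.248
endloop
endfacet
facet normal 0.920 0.121 -0.373
outer loop
vertex -0.234 -1.822 1.806
vertex -0.369 -3.309 0.993
vertex -0.987 -0.902 0.248
endloop
endfacet
facet normal 0.079 0.875 0.478
outer loop
vertex -0.987 -0.902 0.248
vertex -1.218 -1.951 2.205
vertex -0.234 -1.822 1.806
endloop
endfacet
facet normal 0.384 -0.470 0.795
outer loop
vertex -0.234 -1.822 1.806
vertex -1.353 -3.438 1.392
vertex -0.369 -3.309 0.993
endloop
endfacet
facet normal 0.384 -0.470 0.795
outer loop
vertex -1.218 -1.951 2.205
vertex -1.353 -3.438 1.392
vertex -0.234 -1.822 1.806
endloop
endfacet

endsolid


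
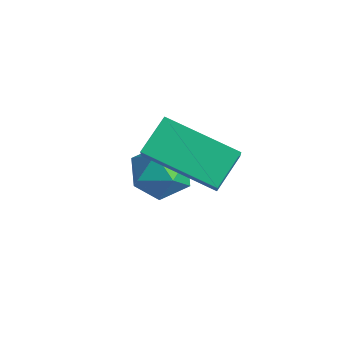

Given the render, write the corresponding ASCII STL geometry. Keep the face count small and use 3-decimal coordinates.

solid 
facet normal -0.056 0.408 0.911
outer loop
vertex 0.422 -2.911 -2.045
vertex 0.867 -3.423 -1.788
vertex 1.139 -2.803 -2.049
endloop
endfacet
facet normal -0.134 0.905 0.403
outer loop
vertex 0.422 -2.911 -2.045
vertex 1.139 -2.803 -2.049
vertex 0.739 -2.607 -2.622
endloop
endfacet
facet normal -0.693 0.721 -0.001
outer loop
vertex 0.422 -2.911 -2.045
vertex 0.739 -2.607 -2.622
vertex 0.22 -3.106 -2.714
endloop
endfacet
facet normal -0.960 0.113 0.257
outer loop
vertex 0.422 -2.911 -2.045
vertex 0.22 -3.106 -2.714
vertex 0.299 -3.61 -2.198
endloop
endfacet
facet normal -0.566 -0.080 0.821
outer loop
vertex 0.422 -2.911 -2.045
vertex 0.299 -3.61 -2.198
vertex 0.867 -3.423 -1.788
endloop
endfacet
facet normal 0.449 0.894 -0.007
outer loop
vertex 0.739 -2.607 -2.622
vertex 1.139 -2.803 -2.049
vertex 1.381 -2.93 -2.722
endloop
endfacet
facet normal 0.575 0.090 0.813
outer loop
vertex 1.139 -2.803 -2.049
vertex 0.867 -3.423 -1.788
vertex 1.46 -3.434 -2.206
endloop
endfacet
facet normal -0.250 -0.703 0.666
outer loop
vertex 0.867 -3.423 -1.788
vertex 0.299 -3.61 -2.198
vertex 0.941 -3.933 -2.298
endloop
endfacet
facet normal -0.887 -0.390 -0.245
outer loop
vertex 0.299 -3.61 -2.198
vertex 0.22 -3.106 -2.714
vertex 0.541 -3.737 -2.871
endloop
endfacet
facet normal -0.455 0.596 -0.662
outer loop
vertex 0.22 -3.106 -2.714
vertex 0.739 -2.607 -2.622
vertex 0.813 -3.117 -3.132
endloop
endfacet
facet normal 0.960 -0.113 -0.257
outer loop
vertex 1.258 -3.629 -2.875
vertex 1.381 -2.93 -2.722
vertex 1.46 -3.434 -2.206
endloop
endfacet
facet normal 0.693 -0.721 0.001
outer loop
vertex 1.258 -3.629 -2.875
vertex 1.46 -3.434 -2.206
vertex 0.941 -3.933 -2.298
endloop
endfacet
facet normal 0.134 -0.905 -0.403
outer loop
vertex 1.258 -3.629 -2.875
vertex 0.941 -3.933 -2.298
vertex 0.541 -3.737 -2.871
endloop
endfacet
facet normal 0.056 -0.408 -0.911
outer loop
vertex 1.258 -3.629 -2.875
vertex 0.541 -3.737 -2.871
vertex 0.813 -3.117 -3.132
endloop
endfacet
facet normal 0.566 0.080 -0.821
outer loop
vertex 1.258 -3.629 -2.875
vertex 0.813 -3.117 -3.132
vertex 1.381 -2.93 -2.722
endloop
endfacet
facet normal 0.887 0.390 0.245
outer loop
vertex 1.46 -3.434 -2.206
vertex 1.381 -2.93 -2.722
vertex 1.139 -2.803 -2.049
endloop
endfacet
facet normal 0.455 -0.596 0.662
outer loop
vertex 0.941 -3.933 -2.298
vertex 1.46 -3.434 -2.206
vertex 0.867 -3.423 -1.788
endloop
endfacet
facet normal -0.449 -0.894 0.007
outer loop
vertex 0.541 -3.737 -2.871
vertex 0.941 -3.933 -2.298
vertex 0.299 -3.61 -2.198
endloop
endfacet
facet normal -0.575 -0.090 -0.813
outer loop
vertex 0.813 -3.117 -3.132
vertex 0.541 -3.737 -2.871
vertex 0.22 -3.106 -2.714
endloop
endfacet
facet normal 0.250 0.703 -0.666
outer loop
vertex 1.381 -2.93 -2.722
vertex 0.813 -3.117 -3.132
vertex 0.739 -2.607 -2.622
endloop
endfacet
facet normal -0.825 -0.461 0.328
outer loop
vertex 1.697 -3.825 0.183
vertex 1.242 -3.461 -0.45
vertex 1.885 -4.558 -0.375
endloop
endfacet
facet normal 0.530 -0.424 0.735
outer loop
vertex 3.278 -3.779 -0.93
vertex 1.697 -3.825 0.183
vertex 1.885 -4.558 -0.375
endloop
endfacet
facet normal -0.825 -0.461 0.328
outer loop
vertex 1.885 -4.558 -0.375
vertex 1.242 -3.461 -0.45
vertex 1.43 -4.194 -1.007
endloop
endfacet
facet normal 0.200 -0.780 -0.593
outer loop
vertex 1.43 -4.194 -1.007
vertex 3.278 -3.779 -0.93
vertex 1.885 -4.558 -0.375
endloop
endfacet
facet normal -0.200 0.780 0.593
outer loop
vertex 1.697 -3.825 0.183
vertex 2.635 -2.682 -1.005
vertex 1.242 -3.461 -0.45
endloop
endfacet
facet normal 0.530 -0.423 0.735
outer loop
vertex 3.09 -3.046 -0.373
vertex 1.697 -3.825 0.183
vertex 3.278 -3.779 -0.93
endloop
endfacet
facet normal -0.200 0.780 0.593
outer loop
vertex 3.09 -3.046 -0.373
vertex 2.635 -2.682 -1.005
vertex 1.697 -3.825 0.183
endloop
endfacet
facet normal -0.530 0.423 -0.735
outer loop
vertex 1.242 -3.461 -0.45
vertex 2.635 -2.682 -1.005
vertex 1.43 -4.194 -1.007
endloop
endfacet
facet normal 0.200 -0.780 -0.592
outer loop
vertex 2.823 -3.415 -1.563
vertex 3.278 -3.779 -0.93
vertex 1.43 -4.194 -1.007
endloop
endfacet
facet normal -0.530 0.423 -0.735
outer loop
vertex 1.43 -4.194 -1.007
vertex 2.635 -2.682 -1.005
vertex 2.823 -3.415 -1.563
endloop
endfacet
facet normal 0.825 0.461 -0.328
outer loop
vertex 2.823 -3.415 -1.563
vertex 3.09 -3.046 -0.373
vertex 3.278 -3.779 -0.93
endloop
endfacet
facet normal 0.824 0.461 -0.328
outer loop
vertex 2.635 -2.682 -1.005
vertex 3.09 -3.046 -0.373
vertex 2.823 -3.415 -1.563
endloop
endfacet

endsolid


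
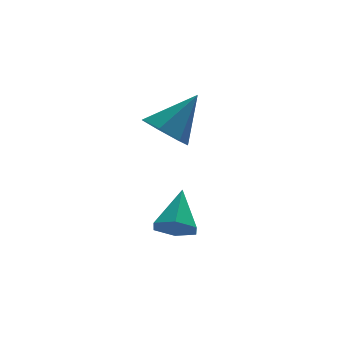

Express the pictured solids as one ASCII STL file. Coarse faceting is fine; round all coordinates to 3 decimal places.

solid 
facet normal -0.376 -0.666 -0.644
outer loop
vertex 1.499 -1.512 -2.439
vertex 1.049 -1.069 -2.634
vertex 1.633 -1.103 -2.94
endloop
endfacet
facet normal 0.979 -0.141 0.147
outer loop
vertex 1.499 -1.512 -2.439
vertex 1.633 -1.103 -2.94
vertex 1.591 -0.111 -1.706
endloop
endfacet
facet normal -0.376 -0.666 -0.644
outer loop
vertex 1.633 -1.103 -2.94
vertex 1.049 -1.069 -2.634
vertex 1.184 -0.661 -3.135
endloop
endfacet
facet normal 0.723 0.550 -0.418
outer loop
vertex 1.633 -1.103 -2.94
vertex 1.184 -0.661 -3.135
vertex 1.591 -0.111 -1.706
endloop
endfacet
facet normal -0.376 -0.666 -0.644
outer loop
vertex 1.184 -0.661 -3.135
vertex 1.049 -1.069 -2.634
vertex 0.6 -0.627 -2.829
endloop
endfacet
facet normal -0.117 0.938 -0.328
outer loop
vertex 1.184 -0.661 -3.135
vertex 0.6 -0.627 -2.829
vertex 1.591 -0.111 -1.706
endloop
endfacet
facet normal -0.375 -0.666 -0.645
outer loop
vertex 0.6 -0.627 -2.829
vertex 1.049 -1.069 -2.634
vertex 0.465 -1.035 -2.329
endloop
endfacet
facet normal -0.701 0.633 0.328
outer loop
vertex 0.6 -0.627 -2.829
vertex 0.465 -1.035 -2.329
vertex 1.591 -0.111 -1.706
endloop
endfacet
facet normal -0.376 -0.665 -0.645
outer loop
vertex 0.465 -1.035 -2.329
vertex 1.049 -1.069 -2.634
vertex 0.914 -1.478 -2.134
endloop
endfacet
facet normal -0.446 -0.059 0.893
outer loop
vertex 0.465 -1.035 -2.329
vertex 0.914 -1.478 -2.134
vertex 1.591 -0.111 -1.706
endloop
endfacet
facet normal -0.375 -0.665 -0.645
outer loop
vertex 0.914 -1.478 -2.134
vertex 1.049 -1.069 -2.634
vertex 1.499 -1.512 -2.439
endloop
endfacet
facet normal 0.393 -0.446 0.804
outer loop
vertex 0.914 -1.478 -2.134
vertex 1.499 -1.512 -2.439
vertex 1.591 -0.111 -1.706
endloop
endfacet
facet normal -0.669 -0.160 -0.726
outer loop
vertex 2.397 2.61 -1.141
vertex 1.871 2.288 -0.585
vertex 1.947 3.078 -0.829
endloop
endfacet
facet normal 0.643 0.743 -0.186
outer loop
vertex 2.397 2.61 -1.141
vertex 1.947 3.078 -0.829
vertex 2.969 2.552 0.605
endloop
endfacet
facet normal -0.669 -0.160 -0.726
outer loop
vertex 1.947 3.078 -0.829
vertex 1.871 2.288 -0.585
vertex 1.44 2.952 -0.334
endloop
endfacet
facet normal 0.061 0.950 0.305
outer loop
vertex 1.947 3.078 -0.829
vertex 1.44 2.952 -0.334
vertex 2.969 2.552 0.605
endloop
endfacet
facet normal -0.670 -0.161 -0.725
outer loop
vertex 1.44 2.952 -0.334
vertex 1.871 2.288 -0.585
vertex 1.258 2.326 -0.027
endloop
endfacet
facet normal -0.358 0.493 0.793
outer loop
vertex 1.44 2.952 -0.334
vertex 1.258 2.326 -0.027
vertex 2.969 2.552 0.605
endloop
endfacet
facet normal -0.670 -0.160 -0.725
outer loop
vertex 1.258 2.326 -0.027
vertex 1.871 2.288 -0.585
vertex 1.538 1.672 -0.141
endloop
endfacet
facet normal -0.298 -0.286 0.910
outer loop
vertex 1.258 2.326 -0.027
vertex 1.538 1.672 -0.141
vertex 2.969 2.552 0.605
endloop
endfacet
facet normal -0.669 -0.161 -0.725
outer loop
vertex 1.538 1.672 -0.141
vertex 1.871 2.288 -0.585
vertex 2.069 1.482 -0.589
endloop
endfacet
facet normal 0.194 -0.799 0.569
outer loop
vertex 1.538 1.672 -0.141
vertex 2.069 1.482 -0.589
vertex 2.969 2.552 0.605
endloop
endfacet
facet normal -0.669 -0.161 -0.725
outer loop
vertex 2.069 1.482 -0.589
vertex 1.871 2.288 -0.585
vertex 2.451 1.9 -1.034
endloop
endfacet
facet normal 0.751 -0.660 0.025
outer loop
vertex 2.069 1.482 -0.589
vertex 2.451 1.9 -1.034
vertex 2.969 2.552 0.605
endloop
endfacet
facet normal -0.669 -0.160 -0.726
outer loop
vertex 2.451 1.9 -1.034
vertex 1.871 2.288 -0.585
vertex 2.397 2.61 -1.141
endloop
endfacet
facet normal 0.950 0.025 -0.310
outer loop
vertex 2.451 1.9 -1.034
vertex 2.397 2.61 -1.141
vertex 2.969 2.552 0.605
endloop
endfacet

endsolid


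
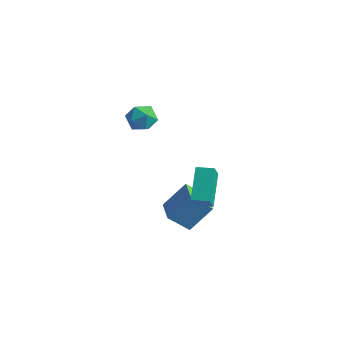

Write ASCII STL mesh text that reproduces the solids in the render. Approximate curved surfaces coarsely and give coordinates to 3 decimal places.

solid 
facet normal -0.631 -0.400 0.664
outer loop
vertex 1.072 1.75 -0.644
vertex 0.216 2.714 -0.877
vertex 0.399 0.87 -1.813
endloop
endfacet
facet normal 0.654 -0.736 0.178
outer loop
vertex 1.244 1.406 -2.703
vertex 1.072 1.75 -0.644
vertex 0.399 0.87 -1.813
endloop
endfacet
facet normal -0.631 -0.400 0.665
outer loop
vertex 0.399 0.87 -1.813
vertex 0.216 2.714 -0.877
vertex -0.457 1.834 -2.045
endloop
endfacet
facet normal -0.418 -0.546 -0.726
outer loop
vertex -0.457 1.834 -2.045
vertex 1.244 1.406 -2.703
vertex 0.399 0.87 -1.813
endloop
endfacet
facet normal 0.418 0.546 0.726
outer loop
vertex 1.072 1.75 -0.644
vertex 1.061 3.25 -1.767
vertex 0.216 2.714 -0.877
endloop
endfacet
facet normal 0.654 -0.736 0.178
outer loop
vertex 1.917 2.286 -1.535
vertex 1.072 1.75 -0.644
vertex 1.244 1.406 -2.703
endloop
endfacet
facet normal 0.419 0.546 0.726
outer loop
vertex 1.917 2.286 -1.535
vertex 1.061 3.25 -1.767
vertex 1.072 1.75 -0.644
endloop
endfacet
facet normal -0.654 0.736 -0.178
outer loop
vertex 0.216 2.714 -0.877
vertex 1.061 3.25 -1.767
vertex -0.457 1.834 -2.045
endloop
endfacet
facet normal -0.418 -0.547 -0.725
outer loop
vertex 0.388 2.37 -2.936
vertex 1.244 1.406 -2.703
vertex -0.457 1.834 -2.045
endloop
endfacet
facet normal -0.654 0.736 -0.177
outer loop
vertex -0.457 1.834 -2.045
vertex 1.061 3.25 -1.767
vertex 0.388 2.37 -2.936
endloop
endfacet
facet normal 0.631 0.400 -0.665
outer loop
vertex 0.388 2.37 -2.936
vertex 1.917 2.286 -1.535
vertex 1.244 1.406 -2.703
endloop
endfacet
facet normal 0.631 0.400 -0.665
outer loop
vertex 1.061 3.25 -1.767
vertex 1.917 2.286 -1.535
vertex 0.388 2.37 -2.936
endloop
endfacet
facet normal -0.934 -0.348 -0.084
outer loop
vertex 1.547 0.976 -0.029
vertex 0.926 2.409 0.926
vertex 1.431 1.492 -0.878
endloop
endfacet
facet normal 0.338 -0.783 -0.522
outer loop
vertex 2.234 1.791 -0.806
vertex 1.547 0.976 -0.029
vertex 1.431 1.492 -0.878
endloop
endfacet
facet normal -0.933 -0.349 -0.084
outer loop
vertex 1.431 1.492 -0.878
vertex 0.926 2.409 0.926
vertex 0.81 2.924 0.077
endloop
endfacet
facet normal -0.116 0.516 -0.849
outer loop
vertex 0.81 2.924 0.077
vertex 2.234 1.791 -0.806
vertex 1.431 1.492 -0.878
endloop
endfacet
facet normal 0.116 -0.516 0.849
outer loop
vertex 1.547 0.976 -0.029
vertex 1.729 2.708 0.998
vertex 0.926 2.409 0.926
endloop
endfacet
facet normal 0.339 -0.783 -0.521
outer loop
vertex 2.35 1.276 0.043
vertex 1.547 0.976 -0.029
vertex 2.234 1.791 -0.806
endloop
endfacet
facet normal 0.117 -0.516 0.849
outer loop
vertex 2.35 1.276 0.043
vertex 1.729 2.708 0.998
vertex 1.547 0.976 -0.029
endloop
endfacet
facet normal -0.338 0.783 0.521
outer loop
vertex 0.926 2.409 0.926
vertex 1.729 2.708 0.998
vertex 0.81 2.924 0.077
endloop
endfacet
facet normal -0.116 0.515 -0.849
outer loop
vertex 1.613 3.224 0.149
vertex 2.234 1.791 -0.806
vertex 0.81 2.924 0.077
endloop
endfacet
facet normal -0.339 0.783 0.522
outer loop
vertex 0.81 2.924 0.077
vertex 1.729 2.708 0.998
vertex 1.613 3.224 0.149
endloop
endfacet
facet normal 0.934 0.349 0.084
outer loop
vertex 1.613 3.224 0.149
vertex 2.35 1.276 0.043
vertex 2.234 1.791 -0.806
endloop
endfacet
facet normal 0.933 0.349 0.084
outer loop
vertex 1.729 2.708 0.998
vertex 2.35 1.276 0.043
vertex 1.613 3.224 0.149
endloop
endfacet
facet normal 0.185 0.108 0.977
outer loop
vertex -1.247 2.149 4.419
vertex -1.739 1.553 4.578
vertex -0.974 1.41 4.449
endloop
endfacet
facet normal 0.751 0.301 0.588
outer loop
vertex -1.247 2.149 4.419
vertex -0.974 1.41 4.449
vertex -0.727 1.9 3.882
endloop
endfacet
facet normal 0.546 0.824 0.147
outer loop
vertex -1.247 2.149 4.419
vertex -0.727 1.9 3.882
vertex -1.339 2.345 3.661
endloop
endfacet
facet normal -0.145 0.954 0.264
outer loop
vertex -1.247 2.149 4.419
vertex -1.339 2.345 3.661
vertex -1.964 2.131 4.091
endloop
endfacet
facet normal -0.368 0.511 0.777
outer loop
vertex -1.247 2.149 4.419
vertex -1.964 2.131 4.091
vertex -1.739 1.553 4.578
endloop
endfacet
facet normal 0.947 -0.257 0.191
outer loop
vertex -0.727 1.9 3.882
vertex -0.974 1.41 4.449
vertex -0.896 1.149 3.709
endloop
endfacet
facet normal 0.031 -0.571 0.820
outer loop
vertex -0.974 1.41 4.449
vertex -1.739 1.553 4.578
vertex -1.521 0.935 4.139
endloop
endfacet
facet normal -0.865 0.081 0.495
outer loop
vertex -1.739 1.553 4.578
vertex -1.964 2.131 4.091
vertex -2.133 1.38 3.918
endloop
endfacet
facet normal -0.503 0.797 -0.334
outer loop
vertex -1.964 2.131 4.091
vertex -1.339 2.345 3.661
vertex -1.886 1.87 3.351
endloop
endfacet
facet normal 0.617 0.589 -0.523
outer loop
vertex -1.339 2.345 3.661
vertex -0.727 1.9 3.882
vertex -1.121 1.727 3.222
endloop
endfacet
facet normal 0.145 -0.954 -0.264
outer loop
vertex -1.613 1.131 3.381
vertex -0.896 1.149 3.709
vertex -1.521 0.935 4.139
endloop
endfacet
facet normal -0.546 -0.824 -0.147
outer loop
vertex -1.613 1.131 3.381
vertex -1.521 0.935 4.139
vertex -2.133 1.38 3.918
endloop
endfacet
facet normal -0.751 -0.301 -0.588
outer loop
vertex -1.613 1.131 3.381
vertex -2.133 1.38 3.918
vertex -1.886 1.87 3.351
endloop
endfacet
facet normal -0.185 -0.108 -0.977
outer loop
vertex -1.613 1.131 3.381
vertex -1.886 1.87 3.351
vertex -1.121 1.727 3.222
endloop
endfacet
facet normal 0.368 -0.511 -0.777
outer loop
vertex -1.613 1.131 3.381
vertex -1.121 1.727 3.222
vertex -0.896 1.149 3.709
endloop
endfacet
facet normal 0.503 -0.797 0.334
outer loop
vertex -1.521 0.935 4.139
vertex -0.896 1.149 3.709
vertex -0.974 1.41 4.449
endloop
endfacet
facet normal -0.617 -0.589 0.523
outer loop
vertex -2.133 1.38 3.918
vertex -1.521 0.935 4.139
vertex -1.739 1.553 4.578
endloop
endfacet
facet normal -0.947 0.257 -0.191
outer loop
vertex -1.886 1.87 3.351
vertex -2.133 1.38 3.918
vertex -1.964 2.131 4.091
endloop
endfacet
facet normal -0.031 0.571 -0.820
outer loop
vertex -1.121 1.727 3.222
vertex -1.886 1.87 3.351
vertex -1.339 2.345 3.661
endloop
endfacet
facet normal 0.865 -0.081 -0.495
outer loop
vertex -0.896 1.149 3.709
vertex -1.121 1.727 3.222
vertex -0.727 1.9 3.882
endloop
endfacet

endsolid


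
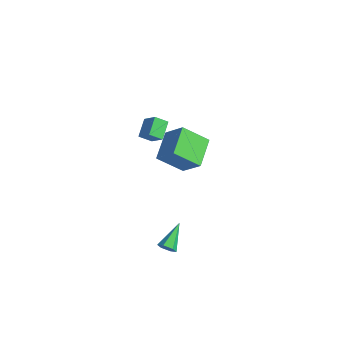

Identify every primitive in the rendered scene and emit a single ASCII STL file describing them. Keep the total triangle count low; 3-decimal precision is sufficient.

solid 
facet normal 0.311 -0.815 -0.489
outer loop
vertex 3.936 -4.189 -2.497
vertex 3.44 -4.187 -2.815
vertex 3.913 -3.892 -3.006
endloop
endfacet
facet normal 0.833 0.493 0.250
outer loop
vertex 3.936 -4.189 -2.497
vertex 3.913 -3.892 -3.006
vertex 2.86 -2.673 -1.905
endloop
endfacet
facet normal 0.311 -0.815 -0.489
outer loop
vertex 3.913 -3.892 -3.006
vertex 3.44 -4.187 -2.815
vertex 3.416 -3.89 -3.325
endloop
endfacet
facet normal 0.343 0.775 -0.530
outer loop
vertex 3.913 -3.892 -3.006
vertex 3.416 -3.89 -3.325
vertex 2.86 -2.673 -1.905
endloop
endfacet
facet normal 0.312 -0.814 -0.489
outer loop
vertex 3.416 -3.89 -3.325
vertex 3.44 -4.187 -2.815
vertex 2.943 -4.186 -3.134
endloop
endfacet
facet normal -0.574 0.497 -0.651
outer loop
vertex 3.416 -3.89 -3.325
vertex 2.943 -4.186 -3.134
vertex 2.86 -2.673 -1.905
endloop
endfacet
facet normal 0.312 -0.814 -0.489
outer loop
vertex 2.943 -4.186 -3.134
vertex 3.44 -4.187 -2.815
vertex 2.966 -4.483 -2.625
endloop
endfacet
facet normal -0.998 -0.062 0.009
outer loop
vertex 2.943 -4.186 -3.134
vertex 2.966 -4.483 -2.625
vertex 2.86 -2.673 -1.905
endloop
endfacet
facet normal 0.312 -0.814 -0.491
outer loop
vertex 2.966 -4.483 -2.625
vertex 3.44 -4.187 -2.815
vertex 3.463 -4.485 -2.306
endloop
endfacet
facet normal -0.508 -0.344 0.790
outer loop
vertex 2.966 -4.483 -2.625
vertex 3.463 -4.485 -2.306
vertex 2.86 -2.673 -1.905
endloop
endfacet
facet normal 0.311 -0.814 -0.491
outer loop
vertex 3.463 -4.485 -2.306
vertex 3.44 -4.187 -2.815
vertex 3.936 -4.189 -2.497
endloop
endfacet
facet normal 0.409 -0.065 0.910
outer loop
vertex 3.463 -4.485 -2.306
vertex 3.936 -4.189 -2.497
vertex 2.86 -2.673 -1.905
endloop
endfacet
facet normal -0.479 0.801 0.360
outer loop
vertex -4.168 4.175 -2.139
vertex -3.079 5.417 -3.452
vertex -5.51 3.964 -3.453
endloop
endfacet
facet normal -0.516 -0.589 0.622
outer loop
vertex -4.481 2.243 -4.228
vertex -4.168 4.175 -2.139
vertex -5.51 3.964 -3.453
endloop
endfacet
facet normal -0.479 0.801 0.361
outer loop
vertex -5.51 3.964 -3.453
vertex -3.079 5.417 -3.452
vertex -4.421 5.206 -4.765
endloop
endfacet
facet normal -0.710 -0.112 -0.695
outer loop
vertex -4.421 5.206 -4.765
vertex -4.481 2.243 -4.228
vertex -5.51 3.964 -3.453
endloop
endfacet
facet normal 0.710 0.112 0.695
outer loop
vertex -4.168 4.175 -2.139
vertex -2.05 3.696 -4.227
vertex -3.079 5.417 -3.452
endloop
endfacet
facet normal -0.516 -0.589 0.622
outer loop
vertex -3.139 2.454 -2.915
vertex -4.168 4.175 -2.139
vertex -4.481 2.243 -4.228
endloop
endfacet
facet normal 0.710 0.111 0.695
outer loop
vertex -3.139 2.454 -2.915
vertex -2.05 3.696 -4.227
vertex -4.168 4.175 -2.139
endloop
endfacet
facet normal 0.516 0.589 -0.622
outer loop
vertex -3.079 5.417 -3.452
vertex -2.05 3.696 -4.227
vertex -4.421 5.206 -4.765
endloop
endfacet
facet normal -0.711 -0.112 -0.695
outer loop
vertex -3.392 3.485 -5.541
vertex -4.481 2.243 -4.228
vertex -4.421 5.206 -4.765
endloop
endfacet
facet normal 0.516 0.589 -0.622
outer loop
vertex -4.421 5.206 -4.765
vertex -2.05 3.696 -4.227
vertex -3.392 3.485 -5.541
endloop
endfacet
facet normal 0.479 -0.801 -0.360
outer loop
vertex -3.392 3.485 -5.541
vertex -3.139 2.454 -2.915
vertex -4.481 2.243 -4.228
endloop
endfacet
facet normal 0.479 -0.801 -0.360
outer loop
vertex -2.05 3.696 -4.227
vertex -3.139 2.454 -2.915
vertex -3.392 3.485 -5.541
endloop
endfacet
facet normal -0.754 -0.000 -0.656
outer loop
vertex -2.404 -1.022 1.461
vertex -2.974 -0.04 2.116
vertex -1.942 -0.399 0.93
endloop
endfacet
facet normal 0.434 -0.749 -0.501
outer loop
vertex -1.006 -0.4 1.744
vertex -2.404 -1.022 1.461
vertex -1.942 -0.399 0.93
endloop
endfacet
facet normal -0.754 0.001 -0.657
outer loop
vertex -1.942 -0.399 0.93
vertex -2.974 -0.04 2.116
vertex -2.511 0.582 1.585
endloop
endfacet
facet normal 0.492 0.662 -0.565
outer loop
vertex -2.511 0.582 1.585
vertex -1.006 -0.4 1.744
vertex -1.942 -0.399 0.93
endloop
endfacet
facet normal -0.492 -0.662 0.565
outer loop
vertex -2.404 -1.022 1.461
vertex -2.038 -0.041 2.93
vertex -2.974 -0.04 2.116
endloop
endfacet
facet normal 0.435 -0.750 -0.499
outer loop
vertex -1.469 -1.022 2.275
vertex -2.404 -1.022 1.461
vertex -1.006 -0.4 1.744
endloop
endfacet
facet normal -0.492 -0.662 0.565
outer loop
vertex -1.469 -1.022 2.275
vertex -2.038 -0.041 2.93
vertex -2.404 -1.022 1.461
endloop
endfacet
facet normal -0.434 0.750 0.500
outer loop
vertex -2.974 -0.04 2.116
vertex -2.038 -0.041 2.93
vertex -2.511 0.582 1.585
endloop
endfacet
facet normal 0.492 0.662 -0.565
outer loop
vertex -1.576 0.582 2.399
vertex -1.006 -0.4 1.744
vertex -2.511 0.582 1.585
endloop
endfacet
facet normal -0.435 0.749 0.500
outer loop
vertex -2.511 0.582 1.585
vertex -2.038 -0.041 2.93
vertex -1.576 0.582 2.399
endloop
endfacet
facet normal 0.754 -0.000 0.657
outer loop
vertex -1.576 0.582 2.399
vertex -1.469 -1.022 2.275
vertex -1.006 -0.4 1.744
endloop
endfacet
facet normal 0.755 -0.000 0.656
outer loop
vertex -2.038 -0.041 2.93
vertex -1.469 -1.022 2.275
vertex -1.576 0.582 2.399
endloop
endfacet

endsolid


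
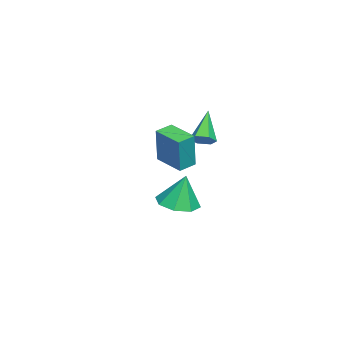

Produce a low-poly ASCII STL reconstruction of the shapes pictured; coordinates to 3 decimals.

solid 
facet normal 0.008 -0.210 -0.978
outer loop
vertex -1.414 -3.952 -3.315
vertex -2.403 -3.981 -3.317
vertex -1.724 -3.276 -3.463
endloop
endfacet
facet normal 0.792 0.453 0.410
outer loop
vertex -1.414 -3.952 -3.315
vertex -1.724 -3.276 -3.463
vertex -2.417 -3.639 -1.723
endloop
endfacet
facet normal 0.008 -0.210 -0.978
outer loop
vertex -1.724 -3.276 -3.463
vertex -2.403 -3.981 -3.317
vertex -2.432 -3.014 -3.525
endloop
endfacet
facet normal 0.306 0.900 0.310
outer loop
vertex -1.724 -3.276 -3.463
vertex -2.432 -3.014 -3.525
vertex -2.417 -3.639 -1.723
endloop
endfacet
facet normal 0.008 -0.210 -0.978
outer loop
vertex -2.432 -3.014 -3.525
vertex -2.403 -3.981 -3.317
vertex -3.123 -3.318 -3.465
endloop
endfacet
facet normal -0.361 0.880 0.308
outer loop
vertex -2.432 -3.014 -3.525
vertex -3.123 -3.318 -3.465
vertex -2.417 -3.639 -1.723
endloop
endfacet
facet normal 0.008 -0.209 -0.978
outer loop
vertex -3.123 -3.318 -3.465
vertex -2.403 -3.981 -3.317
vertex -3.393 -4.011 -3.319
endloop
endfacet
facet normal -0.819 0.405 0.407
outer loop
vertex -3.123 -3.318 -3.465
vertex -3.393 -4.011 -3.319
vertex -2.417 -3.639 -1.723
endloop
endfacet
facet normal 0.008 -0.211 -0.978
outer loop
vertex -3.393 -4.011 -3.319
vertex -2.403 -3.981 -3.317
vertex -3.083 -4.686 -3.171
endloop
endfacet
facet normal -0.800 -0.247 0.547
outer loop
vertex -3.393 -4.011 -3.319
vertex -3.083 -4.686 -3.171
vertex -2.417 -3.639 -1.723
endloop
endfacet
facet normal 0.009 -0.211 -0.977
outer loop
vertex -3.083 -4.686 -3.171
vertex -2.403 -3.981 -3.317
vertex -2.375 -4.949 -3.108
endloop
endfacet
facet normal -0.315 -0.694 0.647
outer loop
vertex -3.083 -4.686 -3.171
vertex -2.375 -4.949 -3.108
vertex -2.417 -3.639 -1.723
endloop
endfacet
facet normal 0.008 -0.211 -0.977
outer loop
vertex -2.375 -4.949 -3.108
vertex -2.403 -3.981 -3.317
vertex -1.683 -4.644 -3.168
endloop
endfacet
facet normal 0.353 -0.674 0.648
outer loop
vertex -2.375 -4.949 -3.108
vertex -1.683 -4.644 -3.168
vertex -2.417 -3.639 -1.723
endloop
endfacet
facet normal 0.008 -0.211 -0.977
outer loop
vertex -1.683 -4.644 -3.168
vertex -2.403 -3.981 -3.317
vertex -1.414 -3.952 -3.315
endloop
endfacet
facet normal 0.811 -0.198 0.550
outer loop
vertex -1.683 -4.644 -3.168
vertex -1.414 -3.952 -3.315
vertex -2.417 -3.639 -1.723
endloop
endfacet
facet normal 0.730 0.015 -0.684
outer loop
vertex -2.197 -3.221 0.755
vertex -2.553 -2.957 0.381
vertex -2.224 -2.642 0.739
endloop
endfacet
facet normal 0.452 0.046 0.891
outer loop
vertex -2.197 -3.221 0.755
vertex -2.224 -2.642 0.739
vertex -3.807 -2.983 1.559
endloop
endfacet
facet normal 0.729 0.016 -0.684
outer loop
vertex -2.224 -2.642 0.739
vertex -2.553 -2.957 0.381
vertex -2.58 -2.378 0.366
endloop
endfacet
facet normal 0.086 0.850 0.520
outer loop
vertex -2.224 -2.642 0.739
vertex -2.58 -2.378 0.366
vertex -3.807 -2.983 1.559
endloop
endfacet
facet normal 0.728 0.016 -0.685
outer loop
vertex -2.58 -2.378 0.366
vertex -2.553 -2.957 0.381
vertex -2.91 -2.693 0.008
endloop
endfacet
facet normal -0.570 0.802 -0.180
outer loop
vertex -2.58 -2.378 0.366
vertex -2.91 -2.693 0.008
vertex -3.807 -2.983 1.559
endloop
endfacet
facet normal 0.728 0.016 -0.685
outer loop
vertex -2.91 -2.693 0.008
vertex -2.553 -2.957 0.381
vertex -2.883 -3.272 0.023
endloop
endfacet
facet normal -0.860 -0.053 -0.507
outer loop
vertex -2.91 -2.693 0.008
vertex -2.883 -3.272 0.023
vertex -3.807 -2.983 1.559
endloop
endfacet
facet normal 0.729 0.015 -0.685
outer loop
vertex -2.883 -3.272 0.023
vertex -2.553 -2.957 0.381
vertex -2.526 -3.536 0.397
endloop
endfacet
facet normal -0.494 -0.859 -0.135
outer loop
vertex -2.883 -3.272 0.023
vertex -2.526 -3.536 0.397
vertex -3.807 -2.983 1.559
endloop
endfacet
facet normal 0.730 0.015 -0.684
outer loop
vertex -2.526 -3.536 0.397
vertex -2.553 -2.957 0.381
vertex -2.197 -3.221 0.755
endloop
endfacet
facet normal 0.162 -0.810 0.564
outer loop
vertex -2.526 -3.536 0.397
vertex -2.197 -3.221 0.755
vertex -3.807 -2.983 1.559
endloop
endfacet
facet normal -0.595 -0.795 0.119
outer loop
vertex 2.179 -3.891 2.934
vertex 1.553 -3.406 3.047
vertex 1.865 -3.907 1.254
endloop
endfacet
facet normal 0.783 -0.606 -0.141
outer loop
vertex 2.667 -2.834 1.093
vertex 2.179 -3.891 2.934
vertex 1.865 -3.907 1.254
endloop
endfacet
facet normal -0.595 -0.795 0.119
outer loop
vertex 1.865 -3.907 1.254
vertex 1.553 -3.406 3.047
vertex 1.239 -3.422 1.366
endloop
endfacet
facet normal -0.184 -0.010 -0.983
outer loop
vertex 1.239 -3.422 1.366
vertex 2.667 -2.834 1.093
vertex 1.865 -3.907 1.254
endloop
endfacet
facet normal 0.185 0.009 0.983
outer loop
vertex 2.179 -3.891 2.934
vertex 2.355 -2.333 2.886
vertex 1.553 -3.406 3.047
endloop
endfacet
facet normal 0.783 -0.606 -0.140
outer loop
vertex 2.981 -2.818 2.774
vertex 2.179 -3.891 2.934
vertex 2.667 -2.834 1.093
endloop
endfacet
facet normal 0.183 0.010 0.983
outer loop
vertex 2.981 -2.818 2.774
vertex 2.355 -2.333 2.886
vertex 2.179 -3.891 2.934
endloop
endfacet
facet normal -0.783 0.606 0.140
outer loop
vertex 1.553 -3.406 3.047
vertex 2.355 -2.333 2.886
vertex 1.239 -3.422 1.366
endloop
endfacet
facet normal -0.184 -0.009 -0.983
outer loop
vertex 2.041 -2.349 1.206
vertex 2.667 -2.834 1.093
vertex 1.239 -3.422 1.366
endloop
endfacet
facet normal -0.783 0.606 0.141
outer loop
vertex 1.239 -3.422 1.366
vertex 2.355 -2.333 2.886
vertex 2.041 -2.349 1.206
endloop
endfacet
facet normal 0.595 0.795 -0.119
outer loop
vertex 2.041 -2.349 1.206
vertex 2.981 -2.818 2.774
vertex 2.667 -2.834 1.093
endloop
endfacet
facet normal 0.595 0.795 -0.119
outer loop
vertex 2.355 -2.333 2.886
vertex 2.981 -2.818 2.774
vertex 2.041 -2.349 1.206
endloop
endfacet

endsolid
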